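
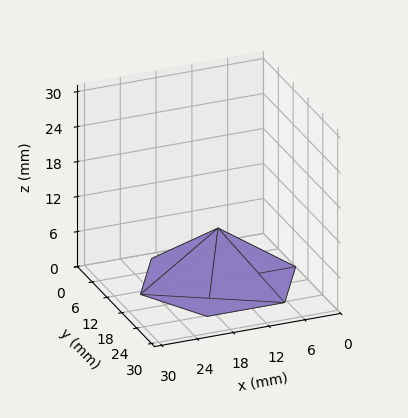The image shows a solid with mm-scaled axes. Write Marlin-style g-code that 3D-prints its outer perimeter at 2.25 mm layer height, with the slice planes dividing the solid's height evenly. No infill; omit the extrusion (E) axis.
Reading the render: the shape is a regular 6-sided pyramid, base circumscribed radius ≈ 13 mm, apex at z ≈ 9 mm (dimensions read to the nearest mm from the axis ticks). For the g-code, the solid's height is divided into equal slices at the stated Δz and each level perimeter traced with G1 moves after a G0 lift.

; perimeter-only toolpath
G21 ; units = mm
G90 ; absolute positioning
G28 ; home
; layer 1
G0 Z2.25
G0 X22.75 Y13.00
G1 X17.88 Y21.45
G1 X8.12 Y21.45
G1 X3.25 Y13.00
G1 X8.12 Y4.55
G1 X17.88 Y4.55
G1 X22.75 Y13.00
; layer 2
G0 Z4.50
G0 X19.50 Y13.00
G1 X16.25 Y18.63
G1 X9.75 Y18.63
G1 X6.50 Y13.00
G1 X9.75 Y7.37
G1 X16.25 Y7.37
G1 X19.50 Y13.00
; layer 3
G0 Z6.75
G0 X16.25 Y13.00
G1 X14.62 Y15.82
G1 X11.38 Y15.82
G1 X9.75 Y13.00
G1 X11.38 Y10.19
G1 X14.62 Y10.19
G1 X16.25 Y13.00
M2 ; end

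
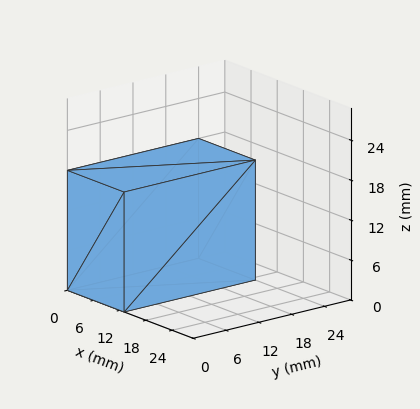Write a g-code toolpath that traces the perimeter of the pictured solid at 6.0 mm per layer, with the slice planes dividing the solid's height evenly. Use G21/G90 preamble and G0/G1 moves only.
Reading the render: the shape is a rectangular box, roughly 13 × 24 mm footprint and 18 mm tall (dimensions read to the nearest mm from the axis ticks). For the g-code, the solid's height is divided into equal slices at the stated Δz and each level perimeter traced with G1 moves after a G0 lift.

; perimeter-only toolpath
G21 ; units = mm
G90 ; absolute positioning
G28 ; home
; layer 1
G0 Z6.0
G0 X0.0 Y0.0
G1 X13.0 Y0.0
G1 X13.0 Y24.0
G1 X0.0 Y24.0
G1 X0.0 Y0.0
; layer 2
G0 Z12.0
G0 X0.0 Y0.0
G1 X13.0 Y0.0
G1 X13.0 Y24.0
G1 X0.0 Y24.0
G1 X0.0 Y0.0
; layer 3
G0 Z18.0
G0 X0.0 Y0.0
G1 X13.0 Y0.0
G1 X13.0 Y24.0
G1 X0.0 Y24.0
G1 X0.0 Y0.0
M2 ; end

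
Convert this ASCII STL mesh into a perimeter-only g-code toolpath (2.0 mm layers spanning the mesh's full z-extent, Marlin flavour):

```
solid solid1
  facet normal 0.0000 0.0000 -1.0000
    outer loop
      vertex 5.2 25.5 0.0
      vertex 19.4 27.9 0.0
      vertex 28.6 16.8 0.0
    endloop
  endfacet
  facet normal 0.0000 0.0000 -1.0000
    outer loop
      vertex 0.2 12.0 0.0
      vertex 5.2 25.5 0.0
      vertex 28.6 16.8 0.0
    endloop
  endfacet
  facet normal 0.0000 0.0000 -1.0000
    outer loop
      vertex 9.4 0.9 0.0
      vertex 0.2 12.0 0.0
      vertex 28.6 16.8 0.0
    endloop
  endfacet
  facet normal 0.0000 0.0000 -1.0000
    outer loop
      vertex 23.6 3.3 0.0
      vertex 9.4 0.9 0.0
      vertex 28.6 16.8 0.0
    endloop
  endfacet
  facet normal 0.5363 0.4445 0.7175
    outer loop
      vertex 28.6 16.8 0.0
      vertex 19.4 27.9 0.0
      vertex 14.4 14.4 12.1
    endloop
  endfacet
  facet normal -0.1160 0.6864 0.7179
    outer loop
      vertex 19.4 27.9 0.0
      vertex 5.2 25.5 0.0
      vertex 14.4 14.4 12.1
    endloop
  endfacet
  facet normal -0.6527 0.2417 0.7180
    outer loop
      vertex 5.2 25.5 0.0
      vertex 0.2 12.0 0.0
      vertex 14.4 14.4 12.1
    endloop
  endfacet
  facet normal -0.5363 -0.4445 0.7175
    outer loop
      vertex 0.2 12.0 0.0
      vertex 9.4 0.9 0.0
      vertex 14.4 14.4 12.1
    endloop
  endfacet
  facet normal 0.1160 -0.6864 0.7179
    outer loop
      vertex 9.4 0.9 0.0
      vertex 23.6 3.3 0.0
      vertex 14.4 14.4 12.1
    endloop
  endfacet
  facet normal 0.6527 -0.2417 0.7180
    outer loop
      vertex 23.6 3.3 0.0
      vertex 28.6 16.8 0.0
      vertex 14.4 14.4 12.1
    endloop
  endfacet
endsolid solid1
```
; perimeter-only toolpath
G21 ; units = mm
G90 ; absolute positioning
G28 ; home
; layer 1
G0 Z2.0
G0 X26.2 Y16.4
G1 X18.6 Y25.6
G1 X6.7 Y23.6
G1 X2.6 Y12.4
G1 X10.2 Y3.1
G1 X22.1 Y5.1
G1 X26.2 Y16.4
; layer 2
G0 Z4.0
G0 X23.9 Y16.0
G1 X17.7 Y23.4
G1 X8.3 Y21.8
G1 X4.9 Y12.8
G1 X11.1 Y5.4
G1 X20.5 Y7.0
G1 X23.9 Y16.0
; layer 3
G0 Z6.0
G0 X21.5 Y15.6
G1 X16.9 Y21.1
G1 X9.8 Y19.9
G1 X7.3 Y13.2
G1 X11.9 Y7.7
G1 X19.0 Y8.8
G1 X21.5 Y15.6
; layer 4
G0 Z8.1
G0 X19.1 Y15.2
G1 X16.1 Y18.9
G1 X11.3 Y18.1
G1 X9.7 Y13.6
G1 X12.7 Y9.9
G1 X17.5 Y10.7
G1 X19.1 Y15.2
; layer 5
G0 Z10.1
G0 X16.8 Y14.8
G1 X15.2 Y16.7
G1 X12.9 Y16.2
G1 X12.0 Y14.0
G1 X13.6 Y12.2
G1 X15.9 Y12.6
G1 X16.8 Y14.8
M2 ; end

The solid is a regular 6-sided pyramid, base circumscribed radius ≈ 14.4 mm, apex at z ≈ 12.1 mm. Slicing at Δz = 2.0 mm — 6 equal slices spanning the solid's height, so layer i sits at z = i·h/6 — gives 5 non-empty perimeters. Each is a 6-segment closed polygon; G0 lifts to the layer z and rapids to the start vertex, then G1 traces the edges. The cross-section shrinks linearly with z (the slice at the apex is degenerate and omitted).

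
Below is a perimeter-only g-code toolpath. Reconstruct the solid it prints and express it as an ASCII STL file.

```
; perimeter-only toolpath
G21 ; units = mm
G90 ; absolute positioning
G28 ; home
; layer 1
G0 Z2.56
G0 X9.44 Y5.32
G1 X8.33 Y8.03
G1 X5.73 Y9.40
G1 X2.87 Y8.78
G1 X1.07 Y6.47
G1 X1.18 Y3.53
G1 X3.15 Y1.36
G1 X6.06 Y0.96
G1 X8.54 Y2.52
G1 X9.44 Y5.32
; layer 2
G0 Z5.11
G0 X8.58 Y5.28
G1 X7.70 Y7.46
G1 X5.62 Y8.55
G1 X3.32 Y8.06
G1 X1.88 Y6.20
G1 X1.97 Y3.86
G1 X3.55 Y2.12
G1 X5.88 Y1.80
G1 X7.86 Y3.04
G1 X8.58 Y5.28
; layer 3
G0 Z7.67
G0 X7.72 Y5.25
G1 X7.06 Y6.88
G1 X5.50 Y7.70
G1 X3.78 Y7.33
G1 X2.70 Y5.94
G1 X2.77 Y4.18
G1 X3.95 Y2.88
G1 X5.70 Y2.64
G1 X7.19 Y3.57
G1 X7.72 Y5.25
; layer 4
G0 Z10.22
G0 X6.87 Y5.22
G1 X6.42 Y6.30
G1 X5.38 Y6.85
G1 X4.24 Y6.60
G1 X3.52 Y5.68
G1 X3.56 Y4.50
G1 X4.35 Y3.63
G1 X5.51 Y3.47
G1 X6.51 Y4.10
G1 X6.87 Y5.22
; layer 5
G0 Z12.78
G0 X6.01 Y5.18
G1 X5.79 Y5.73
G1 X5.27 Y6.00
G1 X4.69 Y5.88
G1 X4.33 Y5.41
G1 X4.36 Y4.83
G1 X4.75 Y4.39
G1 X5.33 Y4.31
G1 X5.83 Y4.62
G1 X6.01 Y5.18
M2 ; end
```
solid part
  facet normal 0.0000 0.0000 -1.0000
    outer loop
      vertex 5.85 10.25 0.00
      vertex 8.97 8.61 0.00
      vertex 10.30 5.35 0.00
    endloop
  endfacet
  facet normal 0.0000 0.0000 -1.0000
    outer loop
      vertex 2.41 9.51 0.00
      vertex 5.85 10.25 0.00
      vertex 10.30 5.35 0.00
    endloop
  endfacet
  facet normal 0.0000 0.0000 -1.0000
    outer loop
      vertex 0.25 6.73 0.00
      vertex 2.41 9.51 0.00
      vertex 10.30 5.35 0.00
    endloop
  endfacet
  facet normal 0.0000 0.0000 -1.0000
    outer loop
      vertex 0.38 3.21 0.00
      vertex 0.25 6.73 0.00
      vertex 10.30 5.35 0.00
    endloop
  endfacet
  facet normal 0.0000 0.0000 -1.0000
    outer loop
      vertex 2.75 0.60 0.00
      vertex 0.38 3.21 0.00
      vertex 10.30 5.35 0.00
    endloop
  endfacet
  facet normal 0.0000 0.0000 -1.0000
    outer loop
      vertex 6.24 0.12 0.00
      vertex 2.75 0.60 0.00
      vertex 10.30 5.35 0.00
    endloop
  endfacet
  facet normal 0.0000 0.0000 -1.0000
    outer loop
      vertex 9.22 1.99 0.00
      vertex 6.24 0.12 0.00
      vertex 10.30 5.35 0.00
    endloop
  endfacet
  facet normal 0.8829 0.3602 0.3013
    outer loop
      vertex 10.30 5.35 0.00
      vertex 8.97 8.61 0.00
      vertex 5.15 5.15 15.33
    endloop
  endfacet
  facet normal 0.4437 0.8441 0.3011
    outer loop
      vertex 8.97 8.61 0.00
      vertex 5.85 10.25 0.00
      vertex 5.15 5.15 15.33
    endloop
  endfacet
  facet normal -0.2006 0.9323 0.3010
    outer loop
      vertex 5.85 10.25 0.00
      vertex 2.41 9.51 0.00
      vertex 5.15 5.15 15.33
    endloop
  endfacet
  facet normal -0.7530 0.5851 0.3010
    outer loop
      vertex 2.41 9.51 0.00
      vertex 0.25 6.73 0.00
      vertex 5.15 5.15 15.33
    endloop
  endfacet
  facet normal -0.9530 -0.0352 0.3010
    outer loop
      vertex 0.25 6.73 0.00
      vertex 0.38 3.21 0.00
      vertex 5.15 5.15 15.33
    endloop
  endfacet
  facet normal -0.7060 -0.6411 0.3008
    outer loop
      vertex 0.38 3.21 0.00
      vertex 2.75 0.60 0.00
      vertex 5.15 5.15 15.33
    endloop
  endfacet
  facet normal -0.1299 -0.9448 0.3008
    outer loop
      vertex 2.75 0.60 0.00
      vertex 6.24 0.12 0.00
      vertex 5.15 5.15 15.33
    endloop
  endfacet
  facet normal 0.5069 -0.8077 0.3011
    outer loop
      vertex 6.24 0.12 0.00
      vertex 9.22 1.99 0.00
      vertex 5.15 5.15 15.33
    endloop
  endfacet
  facet normal 0.9078 -0.2918 0.3012
    outer loop
      vertex 9.22 1.99 0.00
      vertex 10.30 5.35 0.00
      vertex 5.15 5.15 15.33
    endloop
  endfacet
endsolid part

The G0 Z moves step by Δz≈2.56 mm. The G1 loops shrink linearly with z, so the solid tapers from its base footprint up to z≈15.3. Closing with a flat bottom cap and the tapered top and triangulating gives 16 facets — a regular 9-sided pyramid, base circumscribed radius ≈ 5.15 mm, apex at z ≈ 15.3 mm.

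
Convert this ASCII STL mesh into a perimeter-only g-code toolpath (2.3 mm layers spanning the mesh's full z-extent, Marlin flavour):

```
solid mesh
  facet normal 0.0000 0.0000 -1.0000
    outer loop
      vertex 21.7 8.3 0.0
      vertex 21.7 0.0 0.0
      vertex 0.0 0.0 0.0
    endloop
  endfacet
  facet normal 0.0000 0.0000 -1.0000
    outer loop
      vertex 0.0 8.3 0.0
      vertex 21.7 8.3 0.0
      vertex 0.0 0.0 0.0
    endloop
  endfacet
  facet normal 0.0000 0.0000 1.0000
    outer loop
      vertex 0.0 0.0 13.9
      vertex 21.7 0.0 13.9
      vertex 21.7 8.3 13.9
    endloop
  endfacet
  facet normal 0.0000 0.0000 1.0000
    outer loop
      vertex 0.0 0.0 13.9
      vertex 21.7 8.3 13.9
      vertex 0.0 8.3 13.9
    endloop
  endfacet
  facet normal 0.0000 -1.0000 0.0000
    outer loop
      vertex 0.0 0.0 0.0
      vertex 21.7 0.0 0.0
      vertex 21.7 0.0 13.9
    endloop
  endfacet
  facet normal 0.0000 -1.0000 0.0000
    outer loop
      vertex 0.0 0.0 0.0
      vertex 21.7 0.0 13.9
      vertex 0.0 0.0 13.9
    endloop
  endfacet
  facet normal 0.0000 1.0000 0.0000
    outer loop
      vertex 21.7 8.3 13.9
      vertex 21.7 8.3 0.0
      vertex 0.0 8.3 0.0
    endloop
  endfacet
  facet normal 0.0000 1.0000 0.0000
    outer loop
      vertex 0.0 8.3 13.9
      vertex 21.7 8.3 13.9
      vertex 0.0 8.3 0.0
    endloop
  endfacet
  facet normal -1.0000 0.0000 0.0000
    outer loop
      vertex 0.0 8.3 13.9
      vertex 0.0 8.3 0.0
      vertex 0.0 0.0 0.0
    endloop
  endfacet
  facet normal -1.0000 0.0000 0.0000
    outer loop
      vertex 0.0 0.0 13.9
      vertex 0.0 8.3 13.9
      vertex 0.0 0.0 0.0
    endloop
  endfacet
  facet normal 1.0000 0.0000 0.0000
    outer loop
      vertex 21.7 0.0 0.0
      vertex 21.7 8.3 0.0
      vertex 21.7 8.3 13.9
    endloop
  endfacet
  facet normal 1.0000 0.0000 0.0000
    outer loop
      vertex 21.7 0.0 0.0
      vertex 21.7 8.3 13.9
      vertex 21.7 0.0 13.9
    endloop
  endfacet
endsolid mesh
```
; perimeter-only toolpath
G21 ; units = mm
G90 ; absolute positioning
G28 ; home
; layer 1
G0 Z2.3
G0 X0.0 Y0.0
G1 X21.7 Y0.0
G1 X21.7 Y8.3
G1 X0.0 Y8.3
G1 X0.0 Y0.0
; layer 2
G0 Z4.6
G0 X0.0 Y0.0
G1 X21.7 Y0.0
G1 X21.7 Y8.3
G1 X0.0 Y8.3
G1 X0.0 Y0.0
; layer 3
G0 Z7.0
G0 X0.0 Y0.0
G1 X21.7 Y0.0
G1 X21.7 Y8.3
G1 X0.0 Y8.3
G1 X0.0 Y0.0
; layer 4
G0 Z9.3
G0 X0.0 Y0.0
G1 X21.7 Y0.0
G1 X21.7 Y8.3
G1 X0.0 Y8.3
G1 X0.0 Y0.0
; layer 5
G0 Z11.6
G0 X0.0 Y0.0
G1 X21.7 Y0.0
G1 X21.7 Y8.3
G1 X0.0 Y8.3
G1 X0.0 Y0.0
; layer 6
G0 Z13.9
G0 X0.0 Y0.0
G1 X21.7 Y0.0
G1 X21.7 Y8.3
G1 X0.0 Y8.3
G1 X0.0 Y0.0
M2 ; end

The solid is a rectangular box, roughly 21.7 × 8.3 mm footprint and 13.9 mm tall. Slicing at Δz = 2.3 mm — 6 equal slices spanning the solid's height, so layer i sits at z = i·h/6 — gives 6 non-empty perimeters. Each is a 4-segment closed polygon; G0 lifts to the layer z and rapids to the start vertex, then G1 traces the edges.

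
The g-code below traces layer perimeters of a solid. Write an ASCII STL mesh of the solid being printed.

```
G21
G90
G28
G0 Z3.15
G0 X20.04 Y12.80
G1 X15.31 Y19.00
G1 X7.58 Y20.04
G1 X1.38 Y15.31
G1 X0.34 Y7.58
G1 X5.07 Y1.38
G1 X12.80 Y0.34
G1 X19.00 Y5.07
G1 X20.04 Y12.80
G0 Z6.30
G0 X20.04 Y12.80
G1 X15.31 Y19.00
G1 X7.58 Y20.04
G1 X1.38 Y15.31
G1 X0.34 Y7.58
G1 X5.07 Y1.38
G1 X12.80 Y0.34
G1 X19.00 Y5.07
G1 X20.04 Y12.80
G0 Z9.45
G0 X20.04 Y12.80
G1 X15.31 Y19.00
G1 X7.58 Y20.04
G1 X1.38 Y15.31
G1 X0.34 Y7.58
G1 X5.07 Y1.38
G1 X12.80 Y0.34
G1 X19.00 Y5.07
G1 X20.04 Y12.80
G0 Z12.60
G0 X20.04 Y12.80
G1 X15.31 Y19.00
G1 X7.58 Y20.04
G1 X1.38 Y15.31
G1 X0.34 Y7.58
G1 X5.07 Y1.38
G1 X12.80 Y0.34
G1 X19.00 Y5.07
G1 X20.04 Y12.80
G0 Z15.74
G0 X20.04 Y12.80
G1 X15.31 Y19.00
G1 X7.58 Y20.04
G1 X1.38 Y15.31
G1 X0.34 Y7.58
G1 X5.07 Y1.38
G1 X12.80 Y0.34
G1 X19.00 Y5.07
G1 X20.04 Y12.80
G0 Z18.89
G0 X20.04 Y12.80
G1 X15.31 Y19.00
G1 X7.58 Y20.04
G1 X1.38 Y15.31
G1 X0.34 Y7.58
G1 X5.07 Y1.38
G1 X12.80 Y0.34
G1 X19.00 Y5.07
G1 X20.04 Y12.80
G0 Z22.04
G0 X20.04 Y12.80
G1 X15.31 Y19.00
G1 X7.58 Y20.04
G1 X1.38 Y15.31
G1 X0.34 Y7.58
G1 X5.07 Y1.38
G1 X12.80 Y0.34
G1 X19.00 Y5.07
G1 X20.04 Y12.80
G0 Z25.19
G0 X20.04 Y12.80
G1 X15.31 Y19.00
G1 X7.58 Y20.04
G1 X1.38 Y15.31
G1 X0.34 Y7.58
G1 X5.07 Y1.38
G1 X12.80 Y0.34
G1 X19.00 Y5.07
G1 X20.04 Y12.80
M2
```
solid part
  facet normal 0.0000 0.0000 -1.0000
    outer loop
      vertex 7.58 20.04 0.00
      vertex 15.31 19.00 0.00
      vertex 20.04 12.80 0.00
    endloop
  endfacet
  facet normal 0.0000 0.0000 -1.0000
    outer loop
      vertex 1.38 15.31 0.00
      vertex 7.58 20.04 0.00
      vertex 20.04 12.80 0.00
    endloop
  endfacet
  facet normal 0.0000 0.0000 -1.0000
    outer loop
      vertex 0.34 7.58 0.00
      vertex 1.38 15.31 0.00
      vertex 20.04 12.80 0.00
    endloop
  endfacet
  facet normal 0.0000 0.0000 -1.0000
    outer loop
      vertex 5.07 1.38 0.00
      vertex 0.34 7.58 0.00
      vertex 20.04 12.80 0.00
    endloop
  endfacet
  facet normal 0.0000 0.0000 -1.0000
    outer loop
      vertex 12.80 0.34 0.00
      vertex 5.07 1.38 0.00
      vertex 20.04 12.80 0.00
    endloop
  endfacet
  facet normal 0.0000 0.0000 -1.0000
    outer loop
      vertex 19.00 5.07 0.00
      vertex 12.80 0.34 0.00
      vertex 20.04 12.80 0.00
    endloop
  endfacet
  facet normal 0.0000 0.0000 1.0000
    outer loop
      vertex 20.04 12.80 25.19
      vertex 15.31 19.00 25.19
      vertex 7.58 20.04 25.19
    endloop
  endfacet
  facet normal 0.0000 0.0000 1.0000
    outer loop
      vertex 20.04 12.80 25.19
      vertex 7.58 20.04 25.19
      vertex 1.38 15.31 25.19
    endloop
  endfacet
  facet normal 0.0000 0.0000 1.0000
    outer loop
      vertex 20.04 12.80 25.19
      vertex 1.38 15.31 25.19
      vertex 0.34 7.58 25.19
    endloop
  endfacet
  facet normal 0.0000 0.0000 1.0000
    outer loop
      vertex 20.04 12.80 25.19
      vertex 0.34 7.58 25.19
      vertex 5.07 1.38 25.19
    endloop
  endfacet
  facet normal 0.0000 0.0000 1.0000
    outer loop
      vertex 20.04 12.80 25.19
      vertex 5.07 1.38 25.19
      vertex 12.80 0.34 25.19
    endloop
  endfacet
  facet normal 0.0000 0.0000 1.0000
    outer loop
      vertex 20.04 12.80 25.19
      vertex 12.80 0.34 25.19
      vertex 19.00 5.07 25.19
    endloop
  endfacet
  facet normal 0.7950 0.6065 0.0000
    outer loop
      vertex 20.04 12.80 0.00
      vertex 15.31 19.00 0.00
      vertex 15.31 19.00 25.19
    endloop
  endfacet
  facet normal 0.7950 0.6065 0.0000
    outer loop
      vertex 20.04 12.80 0.00
      vertex 15.31 19.00 25.19
      vertex 20.04 12.80 25.19
    endloop
  endfacet
  facet normal 0.1333 0.9911 0.0000
    outer loop
      vertex 15.31 19.00 0.00
      vertex 7.58 20.04 0.00
      vertex 7.58 20.04 25.19
    endloop
  endfacet
  facet normal 0.1333 0.9911 0.0000
    outer loop
      vertex 15.31 19.00 0.00
      vertex 7.58 20.04 25.19
      vertex 15.31 19.00 25.19
    endloop
  endfacet
  facet normal -0.6065 0.7950 0.0000
    outer loop
      vertex 7.58 20.04 0.00
      vertex 1.38 15.31 0.00
      vertex 1.38 15.31 25.19
    endloop
  endfacet
  facet normal -0.6065 0.7950 0.0000
    outer loop
      vertex 7.58 20.04 0.00
      vertex 1.38 15.31 25.19
      vertex 7.58 20.04 25.19
    endloop
  endfacet
  facet normal -0.9911 0.1333 0.0000
    outer loop
      vertex 1.38 15.31 0.00
      vertex 0.34 7.58 0.00
      vertex 0.34 7.58 25.19
    endloop
  endfacet
  facet normal -0.9911 0.1333 0.0000
    outer loop
      vertex 1.38 15.31 0.00
      vertex 0.34 7.58 25.19
      vertex 1.38 15.31 25.19
    endloop
  endfacet
  facet normal -0.7950 -0.6065 0.0000
    outer loop
      vertex 0.34 7.58 0.00
      vertex 5.07 1.38 0.00
      vertex 5.07 1.38 25.19
    endloop
  endfacet
  facet normal -0.7950 -0.6065 0.0000
    outer loop
      vertex 0.34 7.58 0.00
      vertex 5.07 1.38 25.19
      vertex 0.34 7.58 25.19
    endloop
  endfacet
  facet normal -0.1333 -0.9911 0.0000
    outer loop
      vertex 5.07 1.38 0.00
      vertex 12.80 0.34 0.00
      vertex 12.80 0.34 25.19
    endloop
  endfacet
  facet normal -0.1333 -0.9911 0.0000
    outer loop
      vertex 5.07 1.38 0.00
      vertex 12.80 0.34 25.19
      vertex 5.07 1.38 25.19
    endloop
  endfacet
  facet normal 0.6065 -0.7950 0.0000
    outer loop
      vertex 12.80 0.34 0.00
      vertex 19.00 5.07 0.00
      vertex 19.00 5.07 25.19
    endloop
  endfacet
  facet normal 0.6065 -0.7950 0.0000
    outer loop
      vertex 12.80 0.34 0.00
      vertex 19.00 5.07 25.19
      vertex 12.80 0.34 25.19
    endloop
  endfacet
  facet normal 0.9911 -0.1333 0.0000
    outer loop
      vertex 19.00 5.07 0.00
      vertex 20.04 12.80 0.00
      vertex 20.04 12.80 25.19
    endloop
  endfacet
  facet normal 0.9911 -0.1333 0.0000
    outer loop
      vertex 19.00 5.07 0.00
      vertex 20.04 12.80 25.19
      vertex 19.00 5.07 25.19
    endloop
  endfacet
endsolid part

The G0 Z moves step by Δz≈3.15 mm. Every layer's G1 loop is the same polygon, so the solid is a straight extrusion of it from z=0 to z≈25.2. Closing with flat bottom and top caps and triangulating gives 28 facets — a regular 8-sided prism (a cylinder approximated with 8 flat sides), circumscribed radius ≈ 10.2 mm, height ≈ 25.2 mm.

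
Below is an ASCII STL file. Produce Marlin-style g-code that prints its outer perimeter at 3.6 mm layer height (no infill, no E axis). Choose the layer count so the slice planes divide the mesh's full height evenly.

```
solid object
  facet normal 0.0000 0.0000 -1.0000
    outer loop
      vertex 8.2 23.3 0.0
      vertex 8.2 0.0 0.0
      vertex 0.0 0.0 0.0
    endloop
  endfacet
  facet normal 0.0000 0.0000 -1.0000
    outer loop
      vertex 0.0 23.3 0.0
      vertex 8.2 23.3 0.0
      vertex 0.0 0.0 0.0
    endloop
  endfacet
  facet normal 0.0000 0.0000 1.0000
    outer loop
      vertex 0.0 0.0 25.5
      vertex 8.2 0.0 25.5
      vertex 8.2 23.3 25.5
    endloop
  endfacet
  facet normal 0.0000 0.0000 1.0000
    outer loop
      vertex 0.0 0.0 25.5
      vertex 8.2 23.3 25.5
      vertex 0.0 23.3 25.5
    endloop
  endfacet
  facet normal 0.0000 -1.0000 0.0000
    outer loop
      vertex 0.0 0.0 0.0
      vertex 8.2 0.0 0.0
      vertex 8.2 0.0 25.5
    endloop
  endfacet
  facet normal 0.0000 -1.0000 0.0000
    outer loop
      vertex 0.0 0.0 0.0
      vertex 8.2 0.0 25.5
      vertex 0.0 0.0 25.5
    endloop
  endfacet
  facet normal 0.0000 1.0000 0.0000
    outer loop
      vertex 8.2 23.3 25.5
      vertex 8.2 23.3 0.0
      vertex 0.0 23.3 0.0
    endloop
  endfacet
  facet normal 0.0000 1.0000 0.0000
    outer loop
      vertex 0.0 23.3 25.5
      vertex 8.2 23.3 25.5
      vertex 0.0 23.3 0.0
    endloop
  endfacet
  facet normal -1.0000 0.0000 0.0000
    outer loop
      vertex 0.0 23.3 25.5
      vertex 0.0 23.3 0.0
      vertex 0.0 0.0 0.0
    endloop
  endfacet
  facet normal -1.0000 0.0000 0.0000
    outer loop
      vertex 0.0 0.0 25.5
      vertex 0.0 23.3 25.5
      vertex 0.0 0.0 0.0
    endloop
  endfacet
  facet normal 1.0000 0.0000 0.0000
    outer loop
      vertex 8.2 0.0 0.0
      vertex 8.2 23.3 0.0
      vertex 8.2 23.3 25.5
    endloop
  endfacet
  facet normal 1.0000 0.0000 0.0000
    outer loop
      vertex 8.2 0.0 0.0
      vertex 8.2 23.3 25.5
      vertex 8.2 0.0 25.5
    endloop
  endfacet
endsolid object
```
; perimeter-only toolpath
G21 ; units = mm
G90 ; absolute positioning
G28 ; home
; layer 1
G0 Z3.6
G0 X0.0 Y0.0
G1 X8.2 Y0.0
G1 X8.2 Y23.3
G1 X0.0 Y23.3
G1 X0.0 Y0.0
; layer 2
G0 Z7.3
G0 X0.0 Y0.0
G1 X8.2 Y0.0
G1 X8.2 Y23.3
G1 X0.0 Y23.3
G1 X0.0 Y0.0
; layer 3
G0 Z10.9
G0 X0.0 Y0.0
G1 X8.2 Y0.0
G1 X8.2 Y23.3
G1 X0.0 Y23.3
G1 X0.0 Y0.0
; layer 4
G0 Z14.6
G0 X0.0 Y0.0
G1 X8.2 Y0.0
G1 X8.2 Y23.3
G1 X0.0 Y23.3
G1 X0.0 Y0.0
; layer 5
G0 Z18.2
G0 X0.0 Y0.0
G1 X8.2 Y0.0
G1 X8.2 Y23.3
G1 X0.0 Y23.3
G1 X0.0 Y0.0
; layer 6
G0 Z21.9
G0 X0.0 Y0.0
G1 X8.2 Y0.0
G1 X8.2 Y23.3
G1 X0.0 Y23.3
G1 X0.0 Y0.0
; layer 7
G0 Z25.5
G0 X0.0 Y0.0
G1 X8.2 Y0.0
G1 X8.2 Y23.3
G1 X0.0 Y23.3
G1 X0.0 Y0.0
M2 ; end

The solid is a rectangular box, roughly 8.2 × 23.3 mm footprint and 25.5 mm tall. Slicing at Δz = 3.6 mm — 7 equal slices spanning the solid's height, so layer i sits at z = i·h/7 — gives 7 non-empty perimeters. Each is a 4-segment closed polygon; G0 lifts to the layer z and rapids to the start vertex, then G1 traces the edges.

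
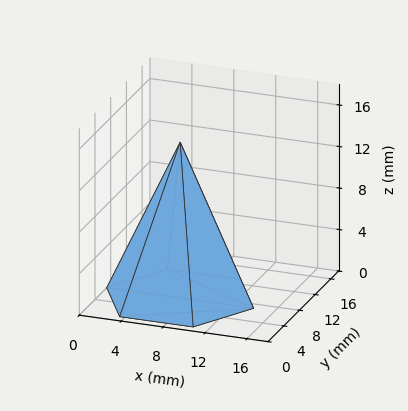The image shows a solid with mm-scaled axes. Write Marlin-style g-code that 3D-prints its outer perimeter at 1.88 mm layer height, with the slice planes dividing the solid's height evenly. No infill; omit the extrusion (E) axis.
Reading the render: the shape is a regular 6-sided pyramid, base circumscribed radius ≈ 7 mm, apex at z ≈ 15 mm (dimensions read to the nearest mm from the axis ticks). For the g-code, the solid's height is divided into equal slices at the stated Δz and each level perimeter traced with G1 moves after a G0 lift.

; perimeter-only toolpath
G21 ; units = mm
G90 ; absolute positioning
G28 ; home
; layer 1
G0 Z1.88
G0 X13.12 Y7.00
G1 X10.06 Y12.30
G1 X3.94 Y12.30
G1 X0.88 Y7.00
G1 X3.94 Y1.70
G1 X10.06 Y1.70
G1 X13.12 Y7.00
; layer 2
G0 Z3.75
G0 X12.25 Y7.00
G1 X9.62 Y11.54
G1 X4.38 Y11.54
G1 X1.75 Y7.00
G1 X4.38 Y2.46
G1 X9.62 Y2.46
G1 X12.25 Y7.00
; layer 3
G0 Z5.62
G0 X11.38 Y7.00
G1 X9.19 Y10.79
G1 X4.81 Y10.79
G1 X2.62 Y7.00
G1 X4.81 Y3.21
G1 X9.19 Y3.21
G1 X11.38 Y7.00
; layer 4
G0 Z7.50
G0 X10.50 Y7.00
G1 X8.75 Y10.03
G1 X5.25 Y10.03
G1 X3.50 Y7.00
G1 X5.25 Y3.97
G1 X8.75 Y3.97
G1 X10.50 Y7.00
; layer 5
G0 Z9.38
G0 X9.62 Y7.00
G1 X8.31 Y9.27
G1 X5.69 Y9.27
G1 X4.38 Y7.00
G1 X5.69 Y4.73
G1 X8.31 Y4.73
G1 X9.62 Y7.00
; layer 6
G0 Z11.25
G0 X8.75 Y7.00
G1 X7.88 Y8.52
G1 X6.12 Y8.52
G1 X5.25 Y7.00
G1 X6.12 Y5.49
G1 X7.88 Y5.49
G1 X8.75 Y7.00
; layer 7
G0 Z13.12
G0 X7.88 Y7.00
G1 X7.44 Y7.76
G1 X6.56 Y7.76
G1 X6.12 Y7.00
G1 X6.56 Y6.24
G1 X7.44 Y6.24
G1 X7.88 Y7.00
M2 ; end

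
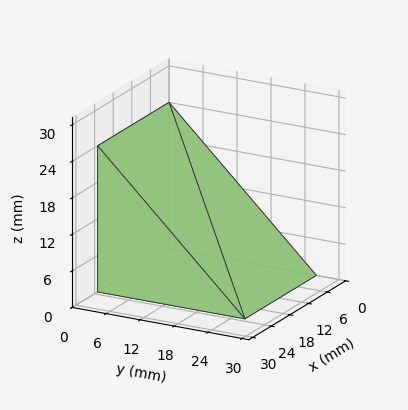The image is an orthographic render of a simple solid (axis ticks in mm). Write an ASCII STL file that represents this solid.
Reading the render: the shape is a wedge (ramp): 23 × 26 mm base, rising to 24 mm along the y=0 edge and sloping linearly to z=0 at y=26 (dimensions read to the nearest mm from the axis ticks). For the STL, each face is triangulated and given an outward normal.

solid part
  facet normal 0.0000 0.0000 -1.0000
    outer loop
      vertex 23.0 26.0 0.0
      vertex 23.0 0.0 0.0
      vertex 0.0 0.0 0.0
    endloop
  endfacet
  facet normal 0.0000 0.0000 -1.0000
    outer loop
      vertex 0.0 26.0 0.0
      vertex 23.0 26.0 0.0
      vertex 0.0 0.0 0.0
    endloop
  endfacet
  facet normal 0.0000 -1.0000 0.0000
    outer loop
      vertex 0.0 0.0 0.0
      vertex 23.0 0.0 0.0
      vertex 23.0 0.0 24.0
    endloop
  endfacet
  facet normal 0.0000 -1.0000 0.0000
    outer loop
      vertex 0.0 0.0 0.0
      vertex 23.0 0.0 24.0
      vertex 0.0 0.0 24.0
    endloop
  endfacet
  facet normal 0.0000 0.6783 0.7348
    outer loop
      vertex 0.0 0.0 24.0
      vertex 23.0 0.0 24.0
      vertex 23.0 26.0 0.0
    endloop
  endfacet
  facet normal 0.0000 0.6783 0.7348
    outer loop
      vertex 0.0 0.0 24.0
      vertex 23.0 26.0 0.0
      vertex 0.0 26.0 0.0
    endloop
  endfacet
  facet normal -1.0000 0.0000 0.0000
    outer loop
      vertex 0.0 0.0 24.0
      vertex 0.0 26.0 0.0
      vertex 0.0 0.0 0.0
    endloop
  endfacet
  facet normal 1.0000 0.0000 0.0000
    outer loop
      vertex 23.0 0.0 0.0
      vertex 23.0 26.0 0.0
      vertex 23.0 0.0 24.0
    endloop
  endfacet
endsolid part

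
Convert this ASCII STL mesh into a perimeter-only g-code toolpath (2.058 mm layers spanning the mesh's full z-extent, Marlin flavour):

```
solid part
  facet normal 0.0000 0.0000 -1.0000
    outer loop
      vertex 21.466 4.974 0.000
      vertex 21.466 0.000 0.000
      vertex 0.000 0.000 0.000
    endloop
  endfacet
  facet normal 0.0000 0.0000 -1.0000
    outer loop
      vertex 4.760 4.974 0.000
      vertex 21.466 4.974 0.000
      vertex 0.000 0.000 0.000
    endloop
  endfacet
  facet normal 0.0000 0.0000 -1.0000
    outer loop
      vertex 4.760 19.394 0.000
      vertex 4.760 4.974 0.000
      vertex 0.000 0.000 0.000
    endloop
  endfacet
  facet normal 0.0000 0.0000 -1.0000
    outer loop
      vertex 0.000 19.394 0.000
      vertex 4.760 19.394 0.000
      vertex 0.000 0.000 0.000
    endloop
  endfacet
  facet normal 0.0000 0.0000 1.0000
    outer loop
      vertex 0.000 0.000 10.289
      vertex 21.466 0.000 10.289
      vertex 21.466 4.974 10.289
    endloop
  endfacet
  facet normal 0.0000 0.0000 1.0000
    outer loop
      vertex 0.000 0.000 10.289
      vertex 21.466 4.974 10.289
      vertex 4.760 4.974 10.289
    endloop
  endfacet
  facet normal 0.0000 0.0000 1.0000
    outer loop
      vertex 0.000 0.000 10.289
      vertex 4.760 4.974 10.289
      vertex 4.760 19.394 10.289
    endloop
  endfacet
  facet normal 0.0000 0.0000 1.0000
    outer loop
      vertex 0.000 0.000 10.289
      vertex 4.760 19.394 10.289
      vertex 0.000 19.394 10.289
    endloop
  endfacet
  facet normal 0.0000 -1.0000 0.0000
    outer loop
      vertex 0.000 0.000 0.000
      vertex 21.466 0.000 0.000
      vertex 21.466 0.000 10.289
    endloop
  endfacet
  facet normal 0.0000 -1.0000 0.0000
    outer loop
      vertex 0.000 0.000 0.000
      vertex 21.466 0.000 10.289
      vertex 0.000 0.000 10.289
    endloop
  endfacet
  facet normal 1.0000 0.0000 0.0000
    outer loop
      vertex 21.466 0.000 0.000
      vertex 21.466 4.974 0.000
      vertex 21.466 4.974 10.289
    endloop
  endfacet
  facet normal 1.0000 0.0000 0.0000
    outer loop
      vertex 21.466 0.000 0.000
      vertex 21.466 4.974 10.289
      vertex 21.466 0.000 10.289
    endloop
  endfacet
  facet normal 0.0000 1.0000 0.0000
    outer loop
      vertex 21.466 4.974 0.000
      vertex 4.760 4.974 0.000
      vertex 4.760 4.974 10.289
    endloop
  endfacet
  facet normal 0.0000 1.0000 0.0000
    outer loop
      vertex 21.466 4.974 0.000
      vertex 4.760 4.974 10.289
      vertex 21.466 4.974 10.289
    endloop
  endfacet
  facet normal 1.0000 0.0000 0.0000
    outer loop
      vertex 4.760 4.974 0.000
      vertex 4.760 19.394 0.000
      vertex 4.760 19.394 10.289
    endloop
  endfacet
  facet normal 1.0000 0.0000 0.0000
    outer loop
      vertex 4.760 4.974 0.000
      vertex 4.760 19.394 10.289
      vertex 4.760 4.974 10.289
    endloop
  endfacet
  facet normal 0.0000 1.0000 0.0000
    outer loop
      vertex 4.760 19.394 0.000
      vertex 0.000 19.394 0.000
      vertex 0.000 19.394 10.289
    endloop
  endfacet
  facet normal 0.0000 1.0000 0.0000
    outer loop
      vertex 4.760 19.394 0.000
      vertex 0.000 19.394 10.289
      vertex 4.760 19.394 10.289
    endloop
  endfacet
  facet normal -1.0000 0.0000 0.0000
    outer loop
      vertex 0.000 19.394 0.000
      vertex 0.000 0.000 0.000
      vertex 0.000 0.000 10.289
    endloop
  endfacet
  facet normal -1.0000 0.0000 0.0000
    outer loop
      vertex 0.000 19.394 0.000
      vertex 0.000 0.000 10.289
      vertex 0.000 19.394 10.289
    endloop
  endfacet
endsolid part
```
; perimeter-only toolpath
G21 ; units = mm
G90 ; absolute positioning
G28 ; home
; layer 1
G0 Z2.058
G0 X0.000 Y0.000
G1 X21.466 Y0.000
G1 X21.466 Y4.974
G1 X4.760 Y4.974
G1 X4.760 Y19.394
G1 X0.000 Y19.394
G1 X0.000 Y0.000
; layer 2
G0 Z4.116
G0 X0.000 Y0.000
G1 X21.466 Y0.000
G1 X21.466 Y4.974
G1 X4.760 Y4.974
G1 X4.760 Y19.394
G1 X0.000 Y19.394
G1 X0.000 Y0.000
; layer 3
G0 Z6.173
G0 X0.000 Y0.000
G1 X21.466 Y0.000
G1 X21.466 Y4.974
G1 X4.760 Y4.974
G1 X4.760 Y19.394
G1 X0.000 Y19.394
G1 X0.000 Y0.000
; layer 4
G0 Z8.231
G0 X0.000 Y0.000
G1 X21.466 Y0.000
G1 X21.466 Y4.974
G1 X4.760 Y4.974
G1 X4.760 Y19.394
G1 X0.000 Y19.394
G1 X0.000 Y0.000
; layer 5
G0 Z10.289
G0 X0.000 Y0.000
G1 X21.466 Y0.000
G1 X21.466 Y4.974
G1 X4.760 Y4.974
G1 X4.760 Y19.394
G1 X0.000 Y19.394
G1 X0.000 Y0.000
M2 ; end

The solid is an L-shaped prism: outer 21.5 × 19.4 mm, arm thicknesses ≈ 4.97 mm (horizontal) and 4.76 mm (vertical), extruded 10.3 mm in z. Slicing at Δz = 2.058 mm — 5 equal slices spanning the solid's height, so layer i sits at z = i·h/5 — gives 5 non-empty perimeters. Each is a 6-segment closed polygon; G0 lifts to the layer z and rapids to the start vertex, then G1 traces the edges.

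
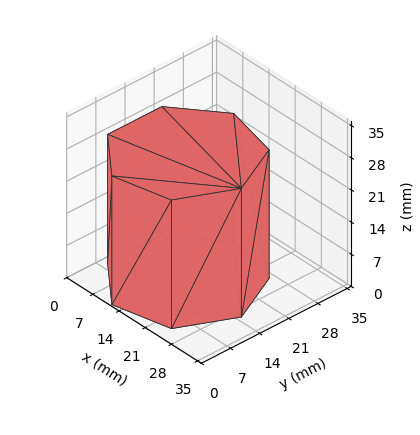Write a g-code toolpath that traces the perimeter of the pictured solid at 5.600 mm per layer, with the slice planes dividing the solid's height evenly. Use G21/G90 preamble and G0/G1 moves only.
Reading the render: the shape is a regular 7-sided prism (a cylinder approximated with 7 flat sides), circumscribed radius ≈ 15 mm, height ≈ 28 mm (dimensions read to the nearest mm from the axis ticks). For the g-code, the solid's height is divided into equal slices at the stated Δz and each level perimeter traced with G1 moves after a G0 lift.

; perimeter-only toolpath
G21 ; units = mm
G90 ; absolute positioning
G28 ; home
; layer 1
G0 Z5.600
G0 X30.000 Y15.000
G1 X24.352 Y26.727
G1 X11.662 Y29.624
G1 X1.485 Y21.508
G1 X1.485 Y8.492
G1 X11.662 Y0.376
G1 X24.352 Y3.273
G1 X30.000 Y15.000
; layer 2
G0 Z11.200
G0 X30.000 Y15.000
G1 X24.352 Y26.727
G1 X11.662 Y29.624
G1 X1.485 Y21.508
G1 X1.485 Y8.492
G1 X11.662 Y0.376
G1 X24.352 Y3.273
G1 X30.000 Y15.000
; layer 3
G0 Z16.800
G0 X30.000 Y15.000
G1 X24.352 Y26.727
G1 X11.662 Y29.624
G1 X1.485 Y21.508
G1 X1.485 Y8.492
G1 X11.662 Y0.376
G1 X24.352 Y3.273
G1 X30.000 Y15.000
; layer 4
G0 Z22.400
G0 X30.000 Y15.000
G1 X24.352 Y26.727
G1 X11.662 Y29.624
G1 X1.485 Y21.508
G1 X1.485 Y8.492
G1 X11.662 Y0.376
G1 X24.352 Y3.273
G1 X30.000 Y15.000
; layer 5
G0 Z28.000
G0 X30.000 Y15.000
G1 X24.352 Y26.727
G1 X11.662 Y29.624
G1 X1.485 Y21.508
G1 X1.485 Y8.492
G1 X11.662 Y0.376
G1 X24.352 Y3.273
G1 X30.000 Y15.000
M2 ; end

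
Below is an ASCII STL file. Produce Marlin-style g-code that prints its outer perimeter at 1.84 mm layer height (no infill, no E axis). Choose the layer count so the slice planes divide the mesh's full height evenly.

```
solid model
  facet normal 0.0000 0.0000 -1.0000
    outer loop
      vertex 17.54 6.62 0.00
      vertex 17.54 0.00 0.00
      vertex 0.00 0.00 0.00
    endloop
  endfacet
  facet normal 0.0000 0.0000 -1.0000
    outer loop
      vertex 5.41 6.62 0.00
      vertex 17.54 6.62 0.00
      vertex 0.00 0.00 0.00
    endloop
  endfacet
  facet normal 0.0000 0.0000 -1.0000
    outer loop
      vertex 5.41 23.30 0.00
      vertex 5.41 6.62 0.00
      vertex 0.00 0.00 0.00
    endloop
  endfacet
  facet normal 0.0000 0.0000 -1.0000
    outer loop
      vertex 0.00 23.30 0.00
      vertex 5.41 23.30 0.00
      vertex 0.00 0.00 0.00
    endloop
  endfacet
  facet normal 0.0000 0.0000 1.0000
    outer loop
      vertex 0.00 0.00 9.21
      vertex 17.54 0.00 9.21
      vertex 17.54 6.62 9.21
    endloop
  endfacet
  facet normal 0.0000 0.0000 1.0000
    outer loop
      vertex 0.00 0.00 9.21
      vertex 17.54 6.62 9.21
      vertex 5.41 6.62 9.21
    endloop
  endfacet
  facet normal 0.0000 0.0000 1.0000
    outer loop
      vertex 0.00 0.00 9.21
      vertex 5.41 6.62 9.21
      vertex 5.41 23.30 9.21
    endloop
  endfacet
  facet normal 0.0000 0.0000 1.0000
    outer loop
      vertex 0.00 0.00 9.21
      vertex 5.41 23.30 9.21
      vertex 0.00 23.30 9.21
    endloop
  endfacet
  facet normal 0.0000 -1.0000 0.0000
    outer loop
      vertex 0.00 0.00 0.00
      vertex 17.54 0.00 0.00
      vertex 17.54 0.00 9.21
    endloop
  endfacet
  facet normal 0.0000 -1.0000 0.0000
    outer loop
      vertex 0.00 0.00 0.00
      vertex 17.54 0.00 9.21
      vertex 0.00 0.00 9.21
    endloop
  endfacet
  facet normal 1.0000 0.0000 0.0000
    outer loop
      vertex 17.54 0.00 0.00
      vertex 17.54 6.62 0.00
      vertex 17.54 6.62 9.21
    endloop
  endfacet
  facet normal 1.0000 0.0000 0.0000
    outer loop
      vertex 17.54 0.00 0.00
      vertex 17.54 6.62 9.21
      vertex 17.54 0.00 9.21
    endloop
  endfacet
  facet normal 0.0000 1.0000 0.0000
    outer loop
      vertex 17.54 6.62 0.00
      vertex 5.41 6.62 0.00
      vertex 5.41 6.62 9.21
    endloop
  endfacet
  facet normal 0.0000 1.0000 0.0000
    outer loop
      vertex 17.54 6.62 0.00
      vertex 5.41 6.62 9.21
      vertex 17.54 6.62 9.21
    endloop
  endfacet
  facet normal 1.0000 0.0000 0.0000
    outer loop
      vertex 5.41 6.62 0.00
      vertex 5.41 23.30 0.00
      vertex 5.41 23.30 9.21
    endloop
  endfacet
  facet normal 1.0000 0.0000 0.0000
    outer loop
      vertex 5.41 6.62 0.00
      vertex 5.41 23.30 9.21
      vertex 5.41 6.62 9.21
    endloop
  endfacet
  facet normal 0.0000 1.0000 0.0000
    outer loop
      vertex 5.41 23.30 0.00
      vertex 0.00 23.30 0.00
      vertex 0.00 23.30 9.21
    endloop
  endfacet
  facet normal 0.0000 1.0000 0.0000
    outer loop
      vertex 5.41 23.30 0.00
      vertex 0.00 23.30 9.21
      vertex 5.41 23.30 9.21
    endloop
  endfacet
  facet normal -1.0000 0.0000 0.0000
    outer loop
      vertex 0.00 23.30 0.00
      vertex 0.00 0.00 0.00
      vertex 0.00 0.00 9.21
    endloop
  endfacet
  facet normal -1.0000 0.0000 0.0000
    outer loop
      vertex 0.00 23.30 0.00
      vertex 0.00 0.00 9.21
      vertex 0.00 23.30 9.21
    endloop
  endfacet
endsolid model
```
; perimeter-only toolpath
G21 ; units = mm
G90 ; absolute positioning
G28 ; home
; layer 1
G0 Z1.84
G0 X0.00 Y0.00
G1 X17.54 Y0.00
G1 X17.54 Y6.62
G1 X5.41 Y6.62
G1 X5.41 Y23.30
G1 X0.00 Y23.30
G1 X0.00 Y0.00
; layer 2
G0 Z3.68
G0 X0.00 Y0.00
G1 X17.54 Y0.00
G1 X17.54 Y6.62
G1 X5.41 Y6.62
G1 X5.41 Y23.30
G1 X0.00 Y23.30
G1 X0.00 Y0.00
; layer 3
G0 Z5.53
G0 X0.00 Y0.00
G1 X17.54 Y0.00
G1 X17.54 Y6.62
G1 X5.41 Y6.62
G1 X5.41 Y23.30
G1 X0.00 Y23.30
G1 X0.00 Y0.00
; layer 4
G0 Z7.37
G0 X0.00 Y0.00
G1 X17.54 Y0.00
G1 X17.54 Y6.62
G1 X5.41 Y6.62
G1 X5.41 Y23.30
G1 X0.00 Y23.30
G1 X0.00 Y0.00
; layer 5
G0 Z9.21
G0 X0.00 Y0.00
G1 X17.54 Y0.00
G1 X17.54 Y6.62
G1 X5.41 Y6.62
G1 X5.41 Y23.30
G1 X0.00 Y23.30
G1 X0.00 Y0.00
M2 ; end

The solid is an L-shaped prism: outer 17.5 × 23.3 mm, arm thicknesses ≈ 6.62 mm (horizontal) and 5.41 mm (vertical), extruded 9.21 mm in z. Slicing at Δz = 1.84 mm — 5 equal slices spanning the solid's height, so layer i sits at z = i·h/5 — gives 5 non-empty perimeters. Each is a 6-segment closed polygon; G0 lifts to the layer z and rapids to the start vertex, then G1 traces the edges.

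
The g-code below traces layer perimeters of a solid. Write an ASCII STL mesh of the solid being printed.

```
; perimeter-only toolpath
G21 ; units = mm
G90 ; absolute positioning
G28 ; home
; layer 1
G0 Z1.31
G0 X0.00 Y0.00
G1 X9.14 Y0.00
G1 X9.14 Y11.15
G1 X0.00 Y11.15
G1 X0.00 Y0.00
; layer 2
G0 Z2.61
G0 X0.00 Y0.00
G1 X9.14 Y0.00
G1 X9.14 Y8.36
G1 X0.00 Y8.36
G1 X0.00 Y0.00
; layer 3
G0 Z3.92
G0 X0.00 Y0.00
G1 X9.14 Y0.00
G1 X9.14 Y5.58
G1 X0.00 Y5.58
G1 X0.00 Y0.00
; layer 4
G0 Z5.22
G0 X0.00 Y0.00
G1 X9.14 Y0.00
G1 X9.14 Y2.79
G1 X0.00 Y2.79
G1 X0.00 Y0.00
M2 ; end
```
solid part
  facet normal 0.0000 0.0000 -1.0000
    outer loop
      vertex 9.14 13.94 0.00
      vertex 9.14 0.00 0.00
      vertex 0.00 0.00 0.00
    endloop
  endfacet
  facet normal 0.0000 0.0000 -1.0000
    outer loop
      vertex 0.00 13.94 0.00
      vertex 9.14 13.94 0.00
      vertex 0.00 0.00 0.00
    endloop
  endfacet
  facet normal 0.0000 -1.0000 0.0000
    outer loop
      vertex 0.00 0.00 0.00
      vertex 9.14 0.00 0.00
      vertex 9.14 0.00 6.53
    endloop
  endfacet
  facet normal 0.0000 -1.0000 0.0000
    outer loop
      vertex 0.00 0.00 0.00
      vertex 9.14 0.00 6.53
      vertex 0.00 0.00 6.53
    endloop
  endfacet
  facet normal 0.0000 0.4242 0.9056
    outer loop
      vertex 0.00 0.00 6.53
      vertex 9.14 0.00 6.53
      vertex 9.14 13.94 0.00
    endloop
  endfacet
  facet normal 0.0000 0.4242 0.9056
    outer loop
      vertex 0.00 0.00 6.53
      vertex 9.14 13.94 0.00
      vertex 0.00 13.94 0.00
    endloop
  endfacet
  facet normal -1.0000 0.0000 0.0000
    outer loop
      vertex 0.00 0.00 6.53
      vertex 0.00 13.94 0.00
      vertex 0.00 0.00 0.00
    endloop
  endfacet
  facet normal 1.0000 0.0000 0.0000
    outer loop
      vertex 9.14 0.00 0.00
      vertex 9.14 13.94 0.00
      vertex 9.14 0.00 6.53
    endloop
  endfacet
endsolid part

The G0 Z moves step by Δz≈1.31 mm. The G1 loops shrink linearly with z, so the solid tapers from its base footprint up to z≈6.53. Closing with a flat bottom cap and the tapered top and triangulating gives 8 facets — a wedge (ramp): 9.14 × 13.9 mm base, rising to 6.53 mm along the y=0 edge and sloping linearly to z=0 at y=13.9.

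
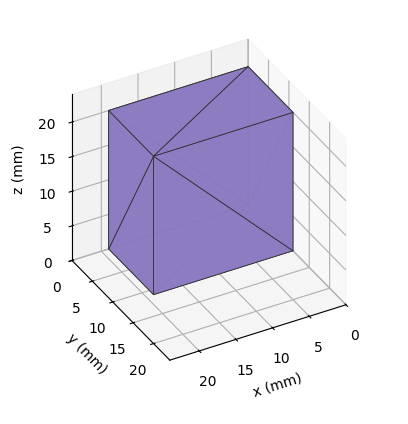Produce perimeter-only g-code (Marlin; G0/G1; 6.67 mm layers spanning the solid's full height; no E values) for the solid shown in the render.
Reading the render: the shape is a rectangular box, roughly 19 × 11 mm footprint and 20 mm tall (dimensions read to the nearest mm from the axis ticks). For the g-code, the solid's height is divided into equal slices at the stated Δz and each level perimeter traced with G1 moves after a G0 lift.

; perimeter-only toolpath
G21 ; units = mm
G90 ; absolute positioning
G28 ; home
; layer 1
G0 Z6.67
G0 X0.00 Y0.00
G1 X19.00 Y0.00
G1 X19.00 Y11.00
G1 X0.00 Y11.00
G1 X0.00 Y0.00
; layer 2
G0 Z13.33
G0 X0.00 Y0.00
G1 X19.00 Y0.00
G1 X19.00 Y11.00
G1 X0.00 Y11.00
G1 X0.00 Y0.00
; layer 3
G0 Z20.00
G0 X0.00 Y0.00
G1 X19.00 Y0.00
G1 X19.00 Y11.00
G1 X0.00 Y11.00
G1 X0.00 Y0.00
M2 ; end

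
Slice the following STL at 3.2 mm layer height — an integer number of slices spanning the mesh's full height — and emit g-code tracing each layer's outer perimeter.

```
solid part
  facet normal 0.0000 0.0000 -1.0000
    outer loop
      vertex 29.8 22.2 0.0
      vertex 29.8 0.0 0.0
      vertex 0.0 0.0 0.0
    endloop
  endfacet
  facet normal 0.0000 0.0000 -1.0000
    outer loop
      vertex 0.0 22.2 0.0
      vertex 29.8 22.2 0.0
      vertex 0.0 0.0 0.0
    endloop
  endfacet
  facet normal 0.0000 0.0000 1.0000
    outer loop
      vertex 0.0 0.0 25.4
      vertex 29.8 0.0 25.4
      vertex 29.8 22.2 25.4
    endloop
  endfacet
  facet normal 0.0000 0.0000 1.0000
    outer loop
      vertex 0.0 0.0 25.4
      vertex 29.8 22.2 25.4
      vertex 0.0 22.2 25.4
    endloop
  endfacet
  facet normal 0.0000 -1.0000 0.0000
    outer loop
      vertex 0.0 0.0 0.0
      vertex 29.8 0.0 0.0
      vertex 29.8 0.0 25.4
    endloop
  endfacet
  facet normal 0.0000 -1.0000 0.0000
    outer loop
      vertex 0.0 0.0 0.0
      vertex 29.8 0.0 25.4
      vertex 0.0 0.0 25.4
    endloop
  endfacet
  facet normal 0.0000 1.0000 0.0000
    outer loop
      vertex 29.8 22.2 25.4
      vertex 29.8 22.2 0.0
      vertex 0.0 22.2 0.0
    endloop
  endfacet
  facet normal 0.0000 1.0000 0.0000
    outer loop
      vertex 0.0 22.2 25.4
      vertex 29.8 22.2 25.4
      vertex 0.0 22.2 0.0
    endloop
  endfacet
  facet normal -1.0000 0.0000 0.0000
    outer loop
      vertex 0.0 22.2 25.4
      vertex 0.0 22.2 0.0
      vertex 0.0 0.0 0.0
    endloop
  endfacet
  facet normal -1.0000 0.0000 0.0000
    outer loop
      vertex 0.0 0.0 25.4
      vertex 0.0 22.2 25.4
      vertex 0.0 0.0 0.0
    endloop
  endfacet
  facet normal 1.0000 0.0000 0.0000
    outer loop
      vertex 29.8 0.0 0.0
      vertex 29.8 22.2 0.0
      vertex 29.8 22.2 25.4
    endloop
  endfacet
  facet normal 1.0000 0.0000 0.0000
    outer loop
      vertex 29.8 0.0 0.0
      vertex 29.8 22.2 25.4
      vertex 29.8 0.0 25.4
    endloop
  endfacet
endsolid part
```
; perimeter-only toolpath
G21 ; units = mm
G90 ; absolute positioning
G28 ; home
; layer 1
G0 Z3.2
G0 X0.0 Y0.0
G1 X29.8 Y0.0
G1 X29.8 Y22.2
G1 X0.0 Y22.2
G1 X0.0 Y0.0
; layer 2
G0 Z6.3
G0 X0.0 Y0.0
G1 X29.8 Y0.0
G1 X29.8 Y22.2
G1 X0.0 Y22.2
G1 X0.0 Y0.0
; layer 3
G0 Z9.5
G0 X0.0 Y0.0
G1 X29.8 Y0.0
G1 X29.8 Y22.2
G1 X0.0 Y22.2
G1 X0.0 Y0.0
; layer 4
G0 Z12.7
G0 X0.0 Y0.0
G1 X29.8 Y0.0
G1 X29.8 Y22.2
G1 X0.0 Y22.2
G1 X0.0 Y0.0
; layer 5
G0 Z15.9
G0 X0.0 Y0.0
G1 X29.8 Y0.0
G1 X29.8 Y22.2
G1 X0.0 Y22.2
G1 X0.0 Y0.0
; layer 6
G0 Z19.0
G0 X0.0 Y0.0
G1 X29.8 Y0.0
G1 X29.8 Y22.2
G1 X0.0 Y22.2
G1 X0.0 Y0.0
; layer 7
G0 Z22.2
G0 X0.0 Y0.0
G1 X29.8 Y0.0
G1 X29.8 Y22.2
G1 X0.0 Y22.2
G1 X0.0 Y0.0
; layer 8
G0 Z25.4
G0 X0.0 Y0.0
G1 X29.8 Y0.0
G1 X29.8 Y22.2
G1 X0.0 Y22.2
G1 X0.0 Y0.0
M2 ; end

The solid is a rectangular box, roughly 29.8 × 22.2 mm footprint and 25.4 mm tall. Slicing at Δz = 3.2 mm — 8 equal slices spanning the solid's height, so layer i sits at z = i·h/8 — gives 8 non-empty perimeters. Each is a 4-segment closed polygon; G0 lifts to the layer z and rapids to the start vertex, then G1 traces the edges.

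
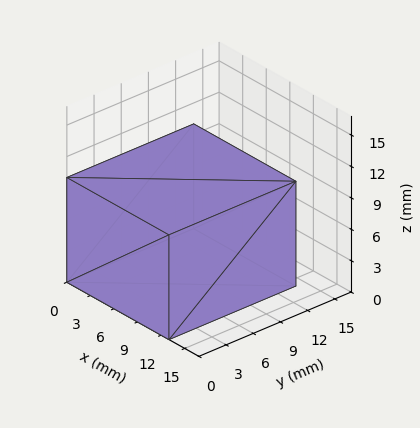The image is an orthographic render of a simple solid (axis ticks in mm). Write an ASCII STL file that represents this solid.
Reading the render: the shape is a rectangular box, roughly 13 × 14 mm footprint and 10 mm tall (dimensions read to the nearest mm from the axis ticks). For the STL, each face is triangulated and given an outward normal.

solid part
  facet normal 0.0000 0.0000 -1.0000
    outer loop
      vertex 13.00 14.00 0.00
      vertex 13.00 0.00 0.00
      vertex 0.00 0.00 0.00
    endloop
  endfacet
  facet normal 0.0000 0.0000 -1.0000
    outer loop
      vertex 0.00 14.00 0.00
      vertex 13.00 14.00 0.00
      vertex 0.00 0.00 0.00
    endloop
  endfacet
  facet normal 0.0000 0.0000 1.0000
    outer loop
      vertex 0.00 0.00 10.00
      vertex 13.00 0.00 10.00
      vertex 13.00 14.00 10.00
    endloop
  endfacet
  facet normal 0.0000 0.0000 1.0000
    outer loop
      vertex 0.00 0.00 10.00
      vertex 13.00 14.00 10.00
      vertex 0.00 14.00 10.00
    endloop
  endfacet
  facet normal 0.0000 -1.0000 0.0000
    outer loop
      vertex 0.00 0.00 0.00
      vertex 13.00 0.00 0.00
      vertex 13.00 0.00 10.00
    endloop
  endfacet
  facet normal 0.0000 -1.0000 0.0000
    outer loop
      vertex 0.00 0.00 0.00
      vertex 13.00 0.00 10.00
      vertex 0.00 0.00 10.00
    endloop
  endfacet
  facet normal 0.0000 1.0000 0.0000
    outer loop
      vertex 13.00 14.00 10.00
      vertex 13.00 14.00 0.00
      vertex 0.00 14.00 0.00
    endloop
  endfacet
  facet normal 0.0000 1.0000 0.0000
    outer loop
      vertex 0.00 14.00 10.00
      vertex 13.00 14.00 10.00
      vertex 0.00 14.00 0.00
    endloop
  endfacet
  facet normal -1.0000 0.0000 0.0000
    outer loop
      vertex 0.00 14.00 10.00
      vertex 0.00 14.00 0.00
      vertex 0.00 0.00 0.00
    endloop
  endfacet
  facet normal -1.0000 0.0000 0.0000
    outer loop
      vertex 0.00 0.00 10.00
      vertex 0.00 14.00 10.00
      vertex 0.00 0.00 0.00
    endloop
  endfacet
  facet normal 1.0000 0.0000 0.0000
    outer loop
      vertex 13.00 0.00 0.00
      vertex 13.00 14.00 0.00
      vertex 13.00 14.00 10.00
    endloop
  endfacet
  facet normal 1.0000 0.0000 0.0000
    outer loop
      vertex 13.00 0.00 0.00
      vertex 13.00 14.00 10.00
      vertex 13.00 0.00 10.00
    endloop
  endfacet
endsolid part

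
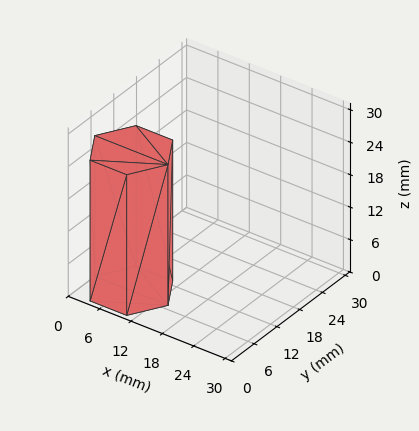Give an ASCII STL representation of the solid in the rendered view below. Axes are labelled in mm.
Reading the render: the shape is a regular 6-sided prism (a cylinder approximated with 6 flat sides), circumscribed radius ≈ 7 mm, height ≈ 26 mm (dimensions read to the nearest mm from the axis ticks). For the STL, each face is triangulated and given an outward normal.

solid part
  facet normal 0.0000 0.0000 -1.0000
    outer loop
      vertex 3.50 13.06 0.00
      vertex 10.50 13.06 0.00
      vertex 14.00 7.00 0.00
    endloop
  endfacet
  facet normal 0.0000 0.0000 -1.0000
    outer loop
      vertex 0.00 7.00 0.00
      vertex 3.50 13.06 0.00
      vertex 14.00 7.00 0.00
    endloop
  endfacet
  facet normal 0.0000 0.0000 -1.0000
    outer loop
      vertex 3.50 0.94 0.00
      vertex 0.00 7.00 0.00
      vertex 14.00 7.00 0.00
    endloop
  endfacet
  facet normal 0.0000 0.0000 -1.0000
    outer loop
      vertex 10.50 0.94 0.00
      vertex 3.50 0.94 0.00
      vertex 14.00 7.00 0.00
    endloop
  endfacet
  facet normal 0.0000 0.0000 1.0000
    outer loop
      vertex 14.00 7.00 26.00
      vertex 10.50 13.06 26.00
      vertex 3.50 13.06 26.00
    endloop
  endfacet
  facet normal 0.0000 0.0000 1.0000
    outer loop
      vertex 14.00 7.00 26.00
      vertex 3.50 13.06 26.00
      vertex 0.00 7.00 26.00
    endloop
  endfacet
  facet normal 0.0000 0.0000 1.0000
    outer loop
      vertex 14.00 7.00 26.00
      vertex 0.00 7.00 26.00
      vertex 3.50 0.94 26.00
    endloop
  endfacet
  facet normal 0.0000 0.0000 1.0000
    outer loop
      vertex 14.00 7.00 26.00
      vertex 3.50 0.94 26.00
      vertex 10.50 0.94 26.00
    endloop
  endfacet
  facet normal 0.8659 0.5001 0.0000
    outer loop
      vertex 14.00 7.00 0.00
      vertex 10.50 13.06 0.00
      vertex 10.50 13.06 26.00
    endloop
  endfacet
  facet normal 0.8659 0.5001 0.0000
    outer loop
      vertex 14.00 7.00 0.00
      vertex 10.50 13.06 26.00
      vertex 14.00 7.00 26.00
    endloop
  endfacet
  facet normal 0.0000 1.0000 0.0000
    outer loop
      vertex 10.50 13.06 0.00
      vertex 3.50 13.06 0.00
      vertex 3.50 13.06 26.00
    endloop
  endfacet
  facet normal 0.0000 1.0000 0.0000
    outer loop
      vertex 10.50 13.06 0.00
      vertex 3.50 13.06 26.00
      vertex 10.50 13.06 26.00
    endloop
  endfacet
  facet normal -0.8659 0.5001 0.0000
    outer loop
      vertex 3.50 13.06 0.00
      vertex 0.00 7.00 0.00
      vertex 0.00 7.00 26.00
    endloop
  endfacet
  facet normal -0.8659 0.5001 0.0000
    outer loop
      vertex 3.50 13.06 0.00
      vertex 0.00 7.00 26.00
      vertex 3.50 13.06 26.00
    endloop
  endfacet
  facet normal -0.8659 -0.5001 0.0000
    outer loop
      vertex 0.00 7.00 0.00
      vertex 3.50 0.94 0.00
      vertex 3.50 0.94 26.00
    endloop
  endfacet
  facet normal -0.8659 -0.5001 0.0000
    outer loop
      vertex 0.00 7.00 0.00
      vertex 3.50 0.94 26.00
      vertex 0.00 7.00 26.00
    endloop
  endfacet
  facet normal 0.0000 -1.0000 0.0000
    outer loop
      vertex 3.50 0.94 0.00
      vertex 10.50 0.94 0.00
      vertex 10.50 0.94 26.00
    endloop
  endfacet
  facet normal 0.0000 -1.0000 0.0000
    outer loop
      vertex 3.50 0.94 0.00
      vertex 10.50 0.94 26.00
      vertex 3.50 0.94 26.00
    endloop
  endfacet
  facet normal 0.8659 -0.5001 0.0000
    outer loop
      vertex 10.50 0.94 0.00
      vertex 14.00 7.00 0.00
      vertex 14.00 7.00 26.00
    endloop
  endfacet
  facet normal 0.8659 -0.5001 0.0000
    outer loop
      vertex 10.50 0.94 0.00
      vertex 14.00 7.00 26.00
      vertex 10.50 0.94 26.00
    endloop
  endfacet
endsolid part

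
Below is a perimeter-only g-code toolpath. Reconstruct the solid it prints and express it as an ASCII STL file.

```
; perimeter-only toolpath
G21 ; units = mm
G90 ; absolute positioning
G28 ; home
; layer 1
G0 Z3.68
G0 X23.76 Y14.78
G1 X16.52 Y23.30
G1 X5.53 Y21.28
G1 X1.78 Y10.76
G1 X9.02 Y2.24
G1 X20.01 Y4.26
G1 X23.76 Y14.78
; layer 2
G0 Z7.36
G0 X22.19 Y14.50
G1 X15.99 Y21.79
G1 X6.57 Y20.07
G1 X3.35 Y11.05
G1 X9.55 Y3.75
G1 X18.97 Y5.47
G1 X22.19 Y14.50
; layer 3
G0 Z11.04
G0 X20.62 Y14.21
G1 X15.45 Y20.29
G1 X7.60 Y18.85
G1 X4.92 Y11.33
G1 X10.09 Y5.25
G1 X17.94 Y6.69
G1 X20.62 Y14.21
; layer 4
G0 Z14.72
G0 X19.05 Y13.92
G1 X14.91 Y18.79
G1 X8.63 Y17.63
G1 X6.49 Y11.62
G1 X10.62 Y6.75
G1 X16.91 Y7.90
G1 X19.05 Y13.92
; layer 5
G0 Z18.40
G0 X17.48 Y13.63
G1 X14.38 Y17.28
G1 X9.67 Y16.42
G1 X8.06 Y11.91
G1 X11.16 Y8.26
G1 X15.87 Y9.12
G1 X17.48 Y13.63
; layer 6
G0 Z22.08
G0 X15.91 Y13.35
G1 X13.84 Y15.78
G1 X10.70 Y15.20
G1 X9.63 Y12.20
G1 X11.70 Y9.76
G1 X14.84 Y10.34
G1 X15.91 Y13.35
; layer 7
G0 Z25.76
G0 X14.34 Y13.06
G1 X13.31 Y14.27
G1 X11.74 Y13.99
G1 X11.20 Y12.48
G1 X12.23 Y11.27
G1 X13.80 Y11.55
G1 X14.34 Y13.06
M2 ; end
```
solid part
  facet normal 0.0000 0.0000 -1.0000
    outer loop
      vertex 4.50 22.50 0.00
      vertex 17.06 24.80 0.00
      vertex 25.33 15.07 0.00
    endloop
  endfacet
  facet normal 0.0000 0.0000 -1.0000
    outer loop
      vertex 0.21 10.47 0.00
      vertex 4.50 22.50 0.00
      vertex 25.33 15.07 0.00
    endloop
  endfacet
  facet normal 0.0000 0.0000 -1.0000
    outer loop
      vertex 8.48 0.74 0.00
      vertex 0.21 10.47 0.00
      vertex 25.33 15.07 0.00
    endloop
  endfacet
  facet normal 0.0000 0.0000 -1.0000
    outer loop
      vertex 21.04 3.04 0.00
      vertex 8.48 0.74 0.00
      vertex 25.33 15.07 0.00
    endloop
  endfacet
  facet normal 0.7133 0.6063 0.3517
    outer loop
      vertex 25.33 15.07 0.00
      vertex 17.06 24.80 0.00
      vertex 12.77 12.77 29.44
    endloop
  endfacet
  facet normal -0.1686 0.9208 0.3517
    outer loop
      vertex 17.06 24.80 0.00
      vertex 4.50 22.50 0.00
      vertex 12.77 12.77 29.44
    endloop
  endfacet
  facet normal -0.8818 0.3144 0.3516
    outer loop
      vertex 4.50 22.50 0.00
      vertex 0.21 10.47 0.00
      vertex 12.77 12.77 29.44
    endloop
  endfacet
  facet normal -0.7133 -0.6063 0.3517
    outer loop
      vertex 0.21 10.47 0.00
      vertex 8.48 0.74 0.00
      vertex 12.77 12.77 29.44
    endloop
  endfacet
  facet normal 0.1686 -0.9208 0.3517
    outer loop
      vertex 8.48 0.74 0.00
      vertex 21.04 3.04 0.00
      vertex 12.77 12.77 29.44
    endloop
  endfacet
  facet normal 0.8818 -0.3144 0.3516
    outer loop
      vertex 21.04 3.04 0.00
      vertex 25.33 15.07 0.00
      vertex 12.77 12.77 29.44
    endloop
  endfacet
endsolid part

The G0 Z moves step by Δz≈3.68 mm. The G1 loops shrink linearly with z, so the solid tapers from its base footprint up to z≈29.4. Closing with a flat bottom cap and the tapered top and triangulating gives 10 facets — a regular 6-sided pyramid, base circumscribed radius ≈ 12.8 mm, apex at z ≈ 29.4 mm.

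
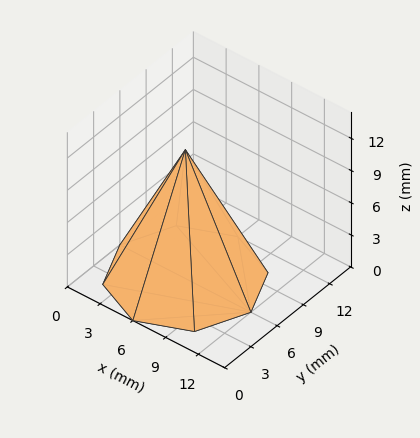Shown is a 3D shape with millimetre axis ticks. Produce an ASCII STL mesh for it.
Reading the render: the shape is a regular 8-sided pyramid, base circumscribed radius ≈ 6 mm, apex at z ≈ 12 mm (dimensions read to the nearest mm from the axis ticks). For the STL, each face is triangulated and given an outward normal.

solid part
  facet normal 0.0000 0.0000 -1.0000
    outer loop
      vertex 6.0 12.0 0.0
      vertex 10.2 10.2 0.0
      vertex 12.0 6.0 0.0
    endloop
  endfacet
  facet normal 0.0000 0.0000 -1.0000
    outer loop
      vertex 1.8 10.2 0.0
      vertex 6.0 12.0 0.0
      vertex 12.0 6.0 0.0
    endloop
  endfacet
  facet normal 0.0000 0.0000 -1.0000
    outer loop
      vertex 0.0 6.0 0.0
      vertex 1.8 10.2 0.0
      vertex 12.0 6.0 0.0
    endloop
  endfacet
  facet normal 0.0000 0.0000 -1.0000
    outer loop
      vertex 1.8 1.8 0.0
      vertex 0.0 6.0 0.0
      vertex 12.0 6.0 0.0
    endloop
  endfacet
  facet normal 0.0000 0.0000 -1.0000
    outer loop
      vertex 6.0 0.0 0.0
      vertex 1.8 1.8 0.0
      vertex 12.0 6.0 0.0
    endloop
  endfacet
  facet normal 0.0000 0.0000 -1.0000
    outer loop
      vertex 10.2 1.8 0.0
      vertex 6.0 0.0 0.0
      vertex 12.0 6.0 0.0
    endloop
  endfacet
  facet normal 0.8352 0.3579 0.4176
    outer loop
      vertex 12.0 6.0 0.0
      vertex 10.2 10.2 0.0
      vertex 6.0 6.0 12.0
    endloop
  endfacet
  facet normal 0.3579 0.8352 0.4176
    outer loop
      vertex 10.2 10.2 0.0
      vertex 6.0 12.0 0.0
      vertex 6.0 6.0 12.0
    endloop
  endfacet
  facet normal -0.3579 0.8352 0.4176
    outer loop
      vertex 6.0 12.0 0.0
      vertex 1.8 10.2 0.0
      vertex 6.0 6.0 12.0
    endloop
  endfacet
  facet normal -0.8352 0.3579 0.4176
    outer loop
      vertex 1.8 10.2 0.0
      vertex 0.0 6.0 0.0
      vertex 6.0 6.0 12.0
    endloop
  endfacet
  facet normal -0.8352 -0.3579 0.4176
    outer loop
      vertex 0.0 6.0 0.0
      vertex 1.8 1.8 0.0
      vertex 6.0 6.0 12.0
    endloop
  endfacet
  facet normal -0.3579 -0.8352 0.4176
    outer loop
      vertex 1.8 1.8 0.0
      vertex 6.0 0.0 0.0
      vertex 6.0 6.0 12.0
    endloop
  endfacet
  facet normal 0.3579 -0.8352 0.4176
    outer loop
      vertex 6.0 0.0 0.0
      vertex 10.2 1.8 0.0
      vertex 6.0 6.0 12.0
    endloop
  endfacet
  facet normal 0.8352 -0.3579 0.4176
    outer loop
      vertex 10.2 1.8 0.0
      vertex 12.0 6.0 0.0
      vertex 6.0 6.0 12.0
    endloop
  endfacet
endsolid part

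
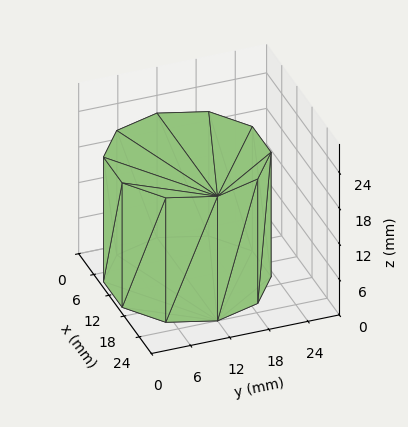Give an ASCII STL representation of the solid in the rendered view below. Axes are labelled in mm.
Reading the render: the shape is a regular 10-sided prism (a cylinder approximated with 10 flat sides), circumscribed radius ≈ 12 mm, height ≈ 21 mm (dimensions read to the nearest mm from the axis ticks). For the STL, each face is triangulated and given an outward normal.

solid part
  facet normal 0.0000 0.0000 -1.0000
    outer loop
      vertex 15.71 23.41 0.00
      vertex 21.71 19.05 0.00
      vertex 24.00 12.00 0.00
    endloop
  endfacet
  facet normal 0.0000 0.0000 -1.0000
    outer loop
      vertex 8.29 23.41 0.00
      vertex 15.71 23.41 0.00
      vertex 24.00 12.00 0.00
    endloop
  endfacet
  facet normal 0.0000 0.0000 -1.0000
    outer loop
      vertex 2.29 19.05 0.00
      vertex 8.29 23.41 0.00
      vertex 24.00 12.00 0.00
    endloop
  endfacet
  facet normal 0.0000 0.0000 -1.0000
    outer loop
      vertex 0.00 12.00 0.00
      vertex 2.29 19.05 0.00
      vertex 24.00 12.00 0.00
    endloop
  endfacet
  facet normal 0.0000 0.0000 -1.0000
    outer loop
      vertex 2.29 4.95 0.00
      vertex 0.00 12.00 0.00
      vertex 24.00 12.00 0.00
    endloop
  endfacet
  facet normal 0.0000 0.0000 -1.0000
    outer loop
      vertex 8.29 0.59 0.00
      vertex 2.29 4.95 0.00
      vertex 24.00 12.00 0.00
    endloop
  endfacet
  facet normal 0.0000 0.0000 -1.0000
    outer loop
      vertex 15.71 0.59 0.00
      vertex 8.29 0.59 0.00
      vertex 24.00 12.00 0.00
    endloop
  endfacet
  facet normal 0.0000 0.0000 -1.0000
    outer loop
      vertex 21.71 4.95 0.00
      vertex 15.71 0.59 0.00
      vertex 24.00 12.00 0.00
    endloop
  endfacet
  facet normal 0.0000 0.0000 1.0000
    outer loop
      vertex 24.00 12.00 21.00
      vertex 21.71 19.05 21.00
      vertex 15.71 23.41 21.00
    endloop
  endfacet
  facet normal 0.0000 0.0000 1.0000
    outer loop
      vertex 24.00 12.00 21.00
      vertex 15.71 23.41 21.00
      vertex 8.29 23.41 21.00
    endloop
  endfacet
  facet normal 0.0000 0.0000 1.0000
    outer loop
      vertex 24.00 12.00 21.00
      vertex 8.29 23.41 21.00
      vertex 2.29 19.05 21.00
    endloop
  endfacet
  facet normal 0.0000 0.0000 1.0000
    outer loop
      vertex 24.00 12.00 21.00
      vertex 2.29 19.05 21.00
      vertex 0.00 12.00 21.00
    endloop
  endfacet
  facet normal 0.0000 0.0000 1.0000
    outer loop
      vertex 24.00 12.00 21.00
      vertex 0.00 12.00 21.00
      vertex 2.29 4.95 21.00
    endloop
  endfacet
  facet normal 0.0000 0.0000 1.0000
    outer loop
      vertex 24.00 12.00 21.00
      vertex 2.29 4.95 21.00
      vertex 8.29 0.59 21.00
    endloop
  endfacet
  facet normal 0.0000 0.0000 1.0000
    outer loop
      vertex 24.00 12.00 21.00
      vertex 8.29 0.59 21.00
      vertex 15.71 0.59 21.00
    endloop
  endfacet
  facet normal 0.0000 0.0000 1.0000
    outer loop
      vertex 24.00 12.00 21.00
      vertex 15.71 0.59 21.00
      vertex 21.71 4.95 21.00
    endloop
  endfacet
  facet normal 0.9511 0.3089 0.0000
    outer loop
      vertex 24.00 12.00 0.00
      vertex 21.71 19.05 0.00
      vertex 21.71 19.05 21.00
    endloop
  endfacet
  facet normal 0.9511 0.3089 0.0000
    outer loop
      vertex 24.00 12.00 0.00
      vertex 21.71 19.05 21.00
      vertex 24.00 12.00 21.00
    endloop
  endfacet
  facet normal 0.5879 0.8090 0.0000
    outer loop
      vertex 21.71 19.05 0.00
      vertex 15.71 23.41 0.00
      vertex 15.71 23.41 21.00
    endloop
  endfacet
  facet normal 0.5879 0.8090 0.0000
    outer loop
      vertex 21.71 19.05 0.00
      vertex 15.71 23.41 21.00
      vertex 21.71 19.05 21.00
    endloop
  endfacet
  facet normal 0.0000 1.0000 0.0000
    outer loop
      vertex 15.71 23.41 0.00
      vertex 8.29 23.41 0.00
      vertex 8.29 23.41 21.00
    endloop
  endfacet
  facet normal 0.0000 1.0000 0.0000
    outer loop
      vertex 15.71 23.41 0.00
      vertex 8.29 23.41 21.00
      vertex 15.71 23.41 21.00
    endloop
  endfacet
  facet normal -0.5879 0.8090 0.0000
    outer loop
      vertex 8.29 23.41 0.00
      vertex 2.29 19.05 0.00
      vertex 2.29 19.05 21.00
    endloop
  endfacet
  facet normal -0.5879 0.8090 0.0000
    outer loop
      vertex 8.29 23.41 0.00
      vertex 2.29 19.05 21.00
      vertex 8.29 23.41 21.00
    endloop
  endfacet
  facet normal -0.9511 0.3089 0.0000
    outer loop
      vertex 2.29 19.05 0.00
      vertex 0.00 12.00 0.00
      vertex 0.00 12.00 21.00
    endloop
  endfacet
  facet normal -0.9511 0.3089 0.0000
    outer loop
      vertex 2.29 19.05 0.00
      vertex 0.00 12.00 21.00
      vertex 2.29 19.05 21.00
    endloop
  endfacet
  facet normal -0.9511 -0.3089 0.0000
    outer loop
      vertex 0.00 12.00 0.00
      vertex 2.29 4.95 0.00
      vertex 2.29 4.95 21.00
    endloop
  endfacet
  facet normal -0.9511 -0.3089 0.0000
    outer loop
      vertex 0.00 12.00 0.00
      vertex 2.29 4.95 21.00
      vertex 0.00 12.00 21.00
    endloop
  endfacet
  facet normal -0.5879 -0.8090 0.0000
    outer loop
      vertex 2.29 4.95 0.00
      vertex 8.29 0.59 0.00
      vertex 8.29 0.59 21.00
    endloop
  endfacet
  facet normal -0.5879 -0.8090 0.0000
    outer loop
      vertex 2.29 4.95 0.00
      vertex 8.29 0.59 21.00
      vertex 2.29 4.95 21.00
    endloop
  endfacet
  facet normal 0.0000 -1.0000 0.0000
    outer loop
      vertex 8.29 0.59 0.00
      vertex 15.71 0.59 0.00
      vertex 15.71 0.59 21.00
    endloop
  endfacet
  facet normal 0.0000 -1.0000 0.0000
    outer loop
      vertex 8.29 0.59 0.00
      vertex 15.71 0.59 21.00
      vertex 8.29 0.59 21.00
    endloop
  endfacet
  facet normal 0.5879 -0.8090 0.0000
    outer loop
      vertex 15.71 0.59 0.00
      vertex 21.71 4.95 0.00
      vertex 21.71 4.95 21.00
    endloop
  endfacet
  facet normal 0.5879 -0.8090 0.0000
    outer loop
      vertex 15.71 0.59 0.00
      vertex 21.71 4.95 21.00
      vertex 15.71 0.59 21.00
    endloop
  endfacet
  facet normal 0.9511 -0.3089 0.0000
    outer loop
      vertex 21.71 4.95 0.00
      vertex 24.00 12.00 0.00
      vertex 24.00 12.00 21.00
    endloop
  endfacet
  facet normal 0.9511 -0.3089 0.0000
    outer loop
      vertex 21.71 4.95 0.00
      vertex 24.00 12.00 21.00
      vertex 21.71 4.95 21.00
    endloop
  endfacet
endsolid part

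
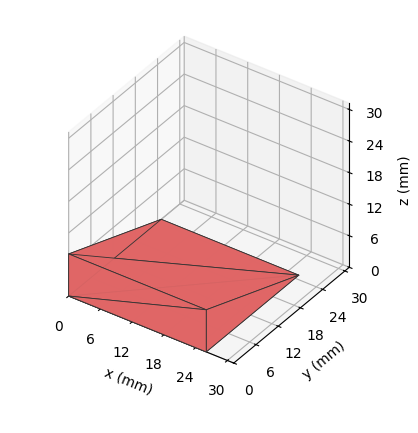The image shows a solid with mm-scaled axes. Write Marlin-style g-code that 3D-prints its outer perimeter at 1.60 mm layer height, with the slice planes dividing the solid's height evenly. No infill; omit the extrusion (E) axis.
Reading the render: the shape is a wedge (ramp): 26 × 25 mm base, rising to 8 mm along the y=0 edge and sloping linearly to z=0 at y=25 (dimensions read to the nearest mm from the axis ticks). For the g-code, the solid's height is divided into equal slices at the stated Δz and each level perimeter traced with G1 moves after a G0 lift.

; perimeter-only toolpath
G21 ; units = mm
G90 ; absolute positioning
G28 ; home
; layer 1
G0 Z1.60
G0 X0.00 Y0.00
G1 X26.00 Y0.00
G1 X26.00 Y20.00
G1 X0.00 Y20.00
G1 X0.00 Y0.00
; layer 2
G0 Z3.20
G0 X0.00 Y0.00
G1 X26.00 Y0.00
G1 X26.00 Y15.00
G1 X0.00 Y15.00
G1 X0.00 Y0.00
; layer 3
G0 Z4.80
G0 X0.00 Y0.00
G1 X26.00 Y0.00
G1 X26.00 Y10.00
G1 X0.00 Y10.00
G1 X0.00 Y0.00
; layer 4
G0 Z6.40
G0 X0.00 Y0.00
G1 X26.00 Y0.00
G1 X26.00 Y5.00
G1 X0.00 Y5.00
G1 X0.00 Y0.00
M2 ; end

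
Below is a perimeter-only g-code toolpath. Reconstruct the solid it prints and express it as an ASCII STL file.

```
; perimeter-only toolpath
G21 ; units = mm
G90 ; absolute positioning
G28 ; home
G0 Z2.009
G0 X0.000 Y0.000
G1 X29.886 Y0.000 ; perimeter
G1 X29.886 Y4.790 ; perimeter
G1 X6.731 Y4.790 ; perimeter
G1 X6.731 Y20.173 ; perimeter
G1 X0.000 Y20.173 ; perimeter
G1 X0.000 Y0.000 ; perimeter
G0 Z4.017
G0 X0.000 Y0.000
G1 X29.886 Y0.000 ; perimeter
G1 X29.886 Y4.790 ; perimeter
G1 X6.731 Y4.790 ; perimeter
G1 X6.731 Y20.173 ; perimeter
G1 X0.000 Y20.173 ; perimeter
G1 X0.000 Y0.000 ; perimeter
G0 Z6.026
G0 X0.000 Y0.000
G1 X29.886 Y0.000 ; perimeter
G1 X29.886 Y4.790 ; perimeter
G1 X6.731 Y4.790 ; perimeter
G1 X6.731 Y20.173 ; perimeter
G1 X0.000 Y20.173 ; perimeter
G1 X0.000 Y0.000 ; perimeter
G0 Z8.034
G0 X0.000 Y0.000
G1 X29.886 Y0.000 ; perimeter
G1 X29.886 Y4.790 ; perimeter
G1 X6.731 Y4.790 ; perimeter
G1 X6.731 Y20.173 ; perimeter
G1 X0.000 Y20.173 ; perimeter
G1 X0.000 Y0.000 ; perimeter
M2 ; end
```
solid part
  facet normal 0.0000 0.0000 -1.0000
    outer loop
      vertex 29.886 4.790 0.000
      vertex 29.886 0.000 0.000
      vertex 0.000 0.000 0.000
    endloop
  endfacet
  facet normal 0.0000 0.0000 -1.0000
    outer loop
      vertex 6.731 4.790 0.000
      vertex 29.886 4.790 0.000
      vertex 0.000 0.000 0.000
    endloop
  endfacet
  facet normal 0.0000 0.0000 -1.0000
    outer loop
      vertex 6.731 20.173 0.000
      vertex 6.731 4.790 0.000
      vertex 0.000 0.000 0.000
    endloop
  endfacet
  facet normal 0.0000 0.0000 -1.0000
    outer loop
      vertex 0.000 20.173 0.000
      vertex 6.731 20.173 0.000
      vertex 0.000 0.000 0.000
    endloop
  endfacet
  facet normal 0.0000 0.0000 1.0000
    outer loop
      vertex 0.000 0.000 8.034
      vertex 29.886 0.000 8.034
      vertex 29.886 4.790 8.034
    endloop
  endfacet
  facet normal 0.0000 0.0000 1.0000
    outer loop
      vertex 0.000 0.000 8.034
      vertex 29.886 4.790 8.034
      vertex 6.731 4.790 8.034
    endloop
  endfacet
  facet normal 0.0000 0.0000 1.0000
    outer loop
      vertex 0.000 0.000 8.034
      vertex 6.731 4.790 8.034
      vertex 6.731 20.173 8.034
    endloop
  endfacet
  facet normal 0.0000 0.0000 1.0000
    outer loop
      vertex 0.000 0.000 8.034
      vertex 6.731 20.173 8.034
      vertex 0.000 20.173 8.034
    endloop
  endfacet
  facet normal 0.0000 -1.0000 0.0000
    outer loop
      vertex 0.000 0.000 0.000
      vertex 29.886 0.000 0.000
      vertex 29.886 0.000 8.034
    endloop
  endfacet
  facet normal 0.0000 -1.0000 0.0000
    outer loop
      vertex 0.000 0.000 0.000
      vertex 29.886 0.000 8.034
      vertex 0.000 0.000 8.034
    endloop
  endfacet
  facet normal 1.0000 0.0000 0.0000
    outer loop
      vertex 29.886 0.000 0.000
      vertex 29.886 4.790 0.000
      vertex 29.886 4.790 8.034
    endloop
  endfacet
  facet normal 1.0000 0.0000 0.0000
    outer loop
      vertex 29.886 0.000 0.000
      vertex 29.886 4.790 8.034
      vertex 29.886 0.000 8.034
    endloop
  endfacet
  facet normal 0.0000 1.0000 0.0000
    outer loop
      vertex 29.886 4.790 0.000
      vertex 6.731 4.790 0.000
      vertex 6.731 4.790 8.034
    endloop
  endfacet
  facet normal 0.0000 1.0000 0.0000
    outer loop
      vertex 29.886 4.790 0.000
      vertex 6.731 4.790 8.034
      vertex 29.886 4.790 8.034
    endloop
  endfacet
  facet normal 1.0000 0.0000 0.0000
    outer loop
      vertex 6.731 4.790 0.000
      vertex 6.731 20.173 0.000
      vertex 6.731 20.173 8.034
    endloop
  endfacet
  facet normal 1.0000 0.0000 0.0000
    outer loop
      vertex 6.731 4.790 0.000
      vertex 6.731 20.173 8.034
      vertex 6.731 4.790 8.034
    endloop
  endfacet
  facet normal 0.0000 1.0000 0.0000
    outer loop
      vertex 6.731 20.173 0.000
      vertex 0.000 20.173 0.000
      vertex 0.000 20.173 8.034
    endloop
  endfacet
  facet normal 0.0000 1.0000 0.0000
    outer loop
      vertex 6.731 20.173 0.000
      vertex 0.000 20.173 8.034
      vertex 6.731 20.173 8.034
    endloop
  endfacet
  facet normal -1.0000 0.0000 0.0000
    outer loop
      vertex 0.000 20.173 0.000
      vertex 0.000 0.000 0.000
      vertex 0.000 0.000 8.034
    endloop
  endfacet
  facet normal -1.0000 0.0000 0.0000
    outer loop
      vertex 0.000 20.173 0.000
      vertex 0.000 0.000 8.034
      vertex 0.000 20.173 8.034
    endloop
  endfacet
endsolid part

The G0 Z moves step by Δz≈2.009 mm. Every layer's G1 loop is the same polygon, so the solid is a straight extrusion of it from z=0 to z≈8.03. Closing with flat bottom and top caps and triangulating gives 20 facets — an L-shaped prism: outer 29.9 × 20.2 mm, arm thicknesses ≈ 4.79 mm (horizontal) and 6.73 mm (vertical), extruded 8.03 mm in z.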